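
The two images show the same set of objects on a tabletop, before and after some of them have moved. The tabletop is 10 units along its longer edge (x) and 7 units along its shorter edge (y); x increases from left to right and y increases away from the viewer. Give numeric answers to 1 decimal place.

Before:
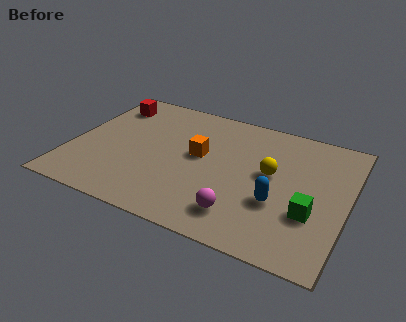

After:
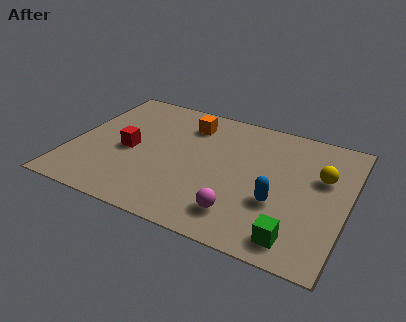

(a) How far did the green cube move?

1.5

The green cube moved from about (8.8, 2.4) to (8.4, 1.0), a distance of √(0.4² + 1.4²) ≈ 1.5.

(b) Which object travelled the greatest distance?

the red cube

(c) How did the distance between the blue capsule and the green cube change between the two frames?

+0.5

They were about 1.2 units apart before and 1.7 after — 0.5 units further apart.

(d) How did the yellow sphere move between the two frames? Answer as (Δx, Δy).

(1.8, 0.5)

From the two frames, the yellow sphere sits at roughly (7.2, 3.9) before and (9.0, 4.4) after.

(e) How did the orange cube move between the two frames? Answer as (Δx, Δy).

(-0.6, 1.6)

From the two frames, the orange cube sits at roughly (4.6, 3.9) before and (4.0, 5.5) after.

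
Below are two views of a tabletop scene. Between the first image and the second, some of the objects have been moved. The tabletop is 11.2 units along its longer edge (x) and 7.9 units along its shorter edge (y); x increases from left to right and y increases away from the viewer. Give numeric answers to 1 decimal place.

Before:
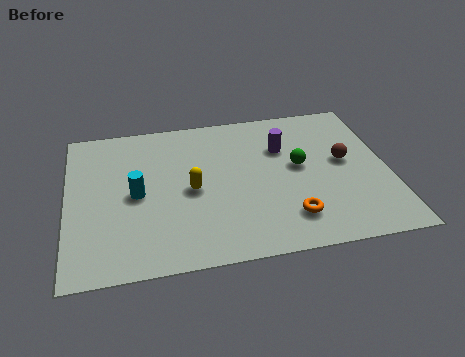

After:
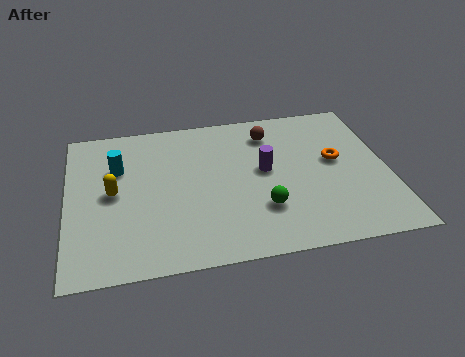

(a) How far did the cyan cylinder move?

1.6

From (2.4, 3.8) to (1.8, 5.3), the cyan cylinder covered √(0.6² + 1.5²) ≈ 1.6 units.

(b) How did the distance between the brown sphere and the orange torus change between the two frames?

-0.4

They were about 3.3 units apart before and 2.9 after — 0.4 units closer together.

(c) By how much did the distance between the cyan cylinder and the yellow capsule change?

-0.6

The distance was about 1.9 in the first image and 1.3 in the second, so they moved 0.6 units closer together.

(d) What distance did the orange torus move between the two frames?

3.2

From (7.6, 1.7) to (9.4, 4.4), the orange torus covered √(1.8² + 2.7²) ≈ 3.2 units.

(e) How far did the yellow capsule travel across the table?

2.7

The yellow capsule moved from about (4.3, 3.7) to (1.6, 4.0), a distance of √(2.7² + 0.3²) ≈ 2.7.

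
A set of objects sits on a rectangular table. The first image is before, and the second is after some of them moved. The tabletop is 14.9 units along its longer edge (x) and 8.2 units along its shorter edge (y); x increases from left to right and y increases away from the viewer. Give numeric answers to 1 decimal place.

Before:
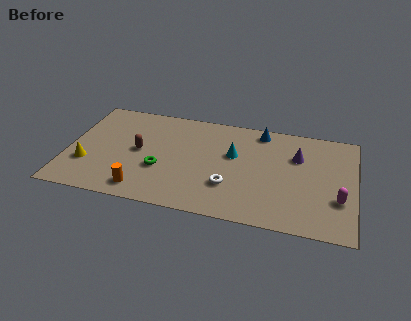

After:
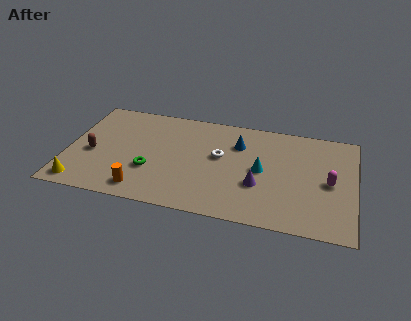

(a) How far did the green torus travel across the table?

0.5

From (4.9, 3.0) to (4.4, 2.8), the green torus covered √(0.5² + 0.2²) ≈ 0.5 units.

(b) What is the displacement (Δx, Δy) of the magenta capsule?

(-0.5, 1.2)

The magenta capsule started near (14.1, 2.7) and ended near (13.6, 3.9).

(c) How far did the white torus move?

2.3

The white torus was near (8.5, 2.5) before and (7.9, 4.7) after, so it travelled √(0.6² + 2.2²) ≈ 2.3 units.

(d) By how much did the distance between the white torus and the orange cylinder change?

+0.6

They were about 4.6 units apart before and 5.2 after — 0.6 units further apart.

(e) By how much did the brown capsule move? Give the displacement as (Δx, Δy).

(-2.4, -0.7)

From the two frames, the brown capsule sits at roughly (3.7, 4.2) before and (1.3, 3.5) after.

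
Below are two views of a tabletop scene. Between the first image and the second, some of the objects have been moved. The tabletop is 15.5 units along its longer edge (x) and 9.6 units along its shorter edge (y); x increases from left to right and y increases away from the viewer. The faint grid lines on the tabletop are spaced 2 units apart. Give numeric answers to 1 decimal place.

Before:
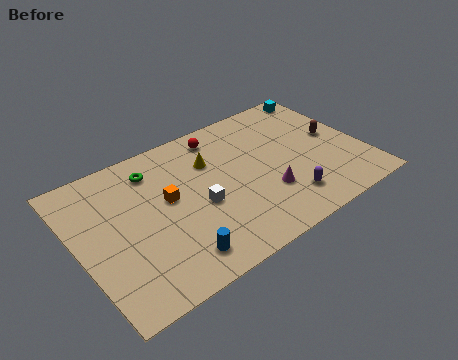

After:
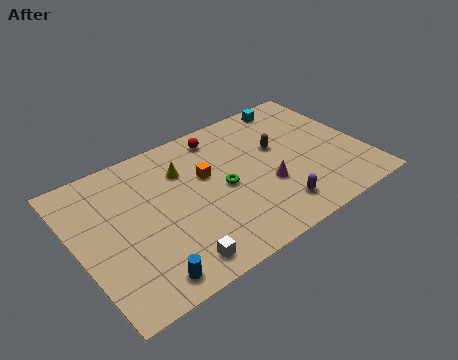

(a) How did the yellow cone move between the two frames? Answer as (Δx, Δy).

(-1.5, 0.2)

The yellow cone was at about (7.5, 6.7) and moved to about (6.0, 6.9).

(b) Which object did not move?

the red sphere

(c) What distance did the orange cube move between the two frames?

2.3

The orange cube moved from about (4.9, 5.4) to (7.1, 5.9), a distance of √(2.2² + 0.5²) ≈ 2.3.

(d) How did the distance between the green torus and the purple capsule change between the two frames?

-4.9

The distance was about 8.5 in the first image and 3.6 in the second, so they moved 4.9 units closer together.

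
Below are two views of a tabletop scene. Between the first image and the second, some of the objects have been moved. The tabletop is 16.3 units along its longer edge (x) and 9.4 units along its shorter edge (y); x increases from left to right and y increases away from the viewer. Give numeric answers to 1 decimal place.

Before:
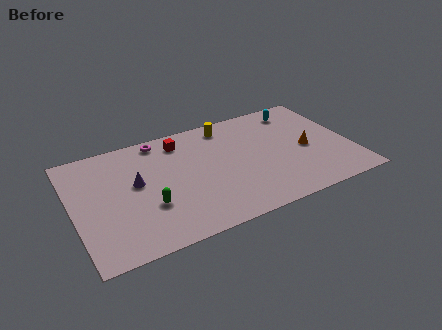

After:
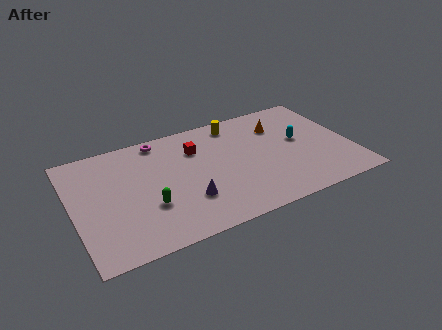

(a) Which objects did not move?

the magenta torus and the green capsule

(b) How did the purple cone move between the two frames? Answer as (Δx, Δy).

(2.7, -2.5)

From the two frames, the purple cone sits at roughly (3.7, 5.3) before and (6.4, 2.8) after.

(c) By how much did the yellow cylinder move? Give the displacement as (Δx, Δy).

(0.5, 0.0)

The yellow cylinder started near (9.4, 8.1) and ended near (9.9, 8.1).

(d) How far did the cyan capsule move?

2.7

From (13.7, 7.9) to (13.4, 5.2), the cyan capsule covered √(0.3² + 2.7²) ≈ 2.7 units.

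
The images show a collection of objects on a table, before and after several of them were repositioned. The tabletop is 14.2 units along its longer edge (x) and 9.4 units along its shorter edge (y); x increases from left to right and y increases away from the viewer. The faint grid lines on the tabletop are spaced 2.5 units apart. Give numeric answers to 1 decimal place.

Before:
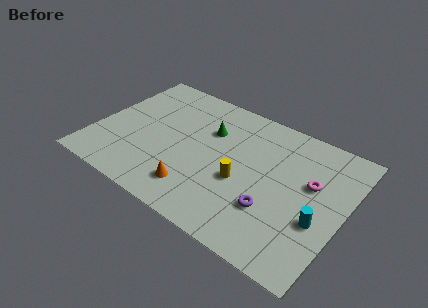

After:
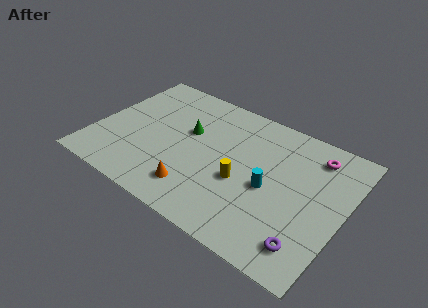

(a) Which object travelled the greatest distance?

the cyan cylinder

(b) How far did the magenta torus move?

2.0

The magenta torus moved from about (12.2, 5.7) to (12.1, 7.7), a distance of √(0.1² + 2.0²) ≈ 2.0.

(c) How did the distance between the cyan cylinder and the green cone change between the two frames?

-2.2

Before: roughly 7.4 units apart; after: 5.2. That's 2.2 units closer together.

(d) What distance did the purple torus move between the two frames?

2.5

The purple torus moved from about (10.5, 2.9) to (12.7, 1.7), a distance of √(2.2² + 1.2²) ≈ 2.5.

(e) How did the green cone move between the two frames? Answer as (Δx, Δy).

(-1.1, -0.7)

The green cone was at about (6.2, 6.4) and moved to about (5.1, 5.7).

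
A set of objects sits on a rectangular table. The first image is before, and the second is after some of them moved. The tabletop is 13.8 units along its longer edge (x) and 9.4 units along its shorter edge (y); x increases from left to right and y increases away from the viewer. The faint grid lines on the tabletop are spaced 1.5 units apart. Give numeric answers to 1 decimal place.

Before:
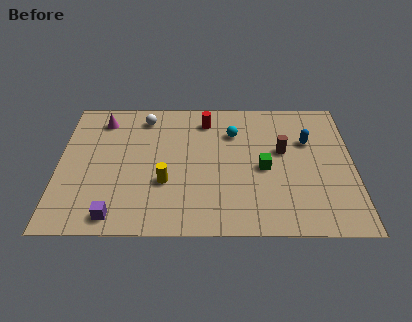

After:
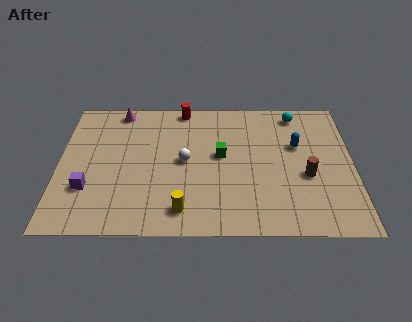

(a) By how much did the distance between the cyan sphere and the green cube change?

+1.8

Before: roughly 2.9 units apart; after: 4.7. That's 1.8 units further apart.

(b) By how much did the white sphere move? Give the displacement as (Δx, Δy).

(1.9, -3.1)

The white sphere was at about (4.0, 7.9) and moved to about (5.9, 4.8).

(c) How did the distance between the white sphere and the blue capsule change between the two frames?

-2.5

They were about 7.9 units apart before and 5.4 after — 2.5 units closer together.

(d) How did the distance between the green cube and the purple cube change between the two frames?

-1.0

They were about 7.6 units apart before and 6.6 after — 1.0 units closer together.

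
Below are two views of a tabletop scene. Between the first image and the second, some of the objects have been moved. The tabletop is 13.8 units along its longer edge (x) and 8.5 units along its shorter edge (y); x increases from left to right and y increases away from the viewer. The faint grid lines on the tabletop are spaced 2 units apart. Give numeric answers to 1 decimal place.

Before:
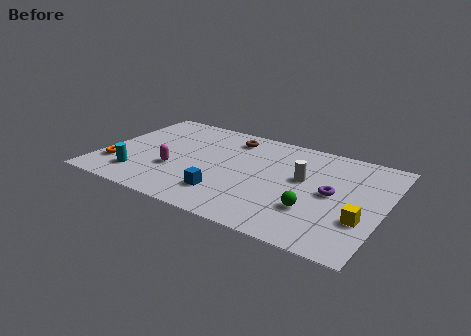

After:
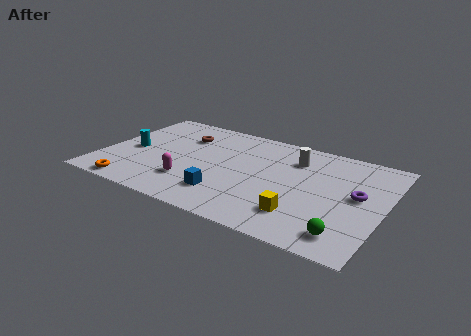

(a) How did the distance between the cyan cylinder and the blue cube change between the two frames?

+1.0

They were about 4.3 units apart before and 5.3 after — 1.0 units further apart.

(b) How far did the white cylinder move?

1.6

The white cylinder was near (9.8, 4.9) before and (9.2, 6.4) after, so it travelled √(0.6² + 1.5²) ≈ 1.6 units.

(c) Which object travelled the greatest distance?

the yellow cube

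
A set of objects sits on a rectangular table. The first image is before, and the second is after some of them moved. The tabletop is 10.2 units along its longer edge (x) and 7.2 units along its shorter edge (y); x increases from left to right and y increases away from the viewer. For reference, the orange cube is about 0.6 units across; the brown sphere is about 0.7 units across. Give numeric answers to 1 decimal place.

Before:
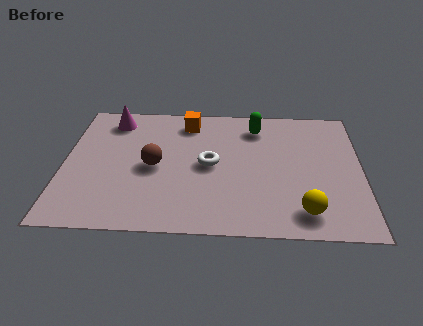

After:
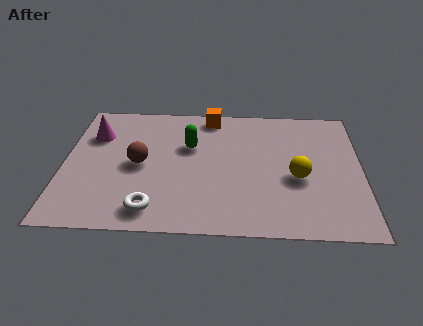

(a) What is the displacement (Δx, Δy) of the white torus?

(-1.9, -2.5)

The white torus was at about (5.0, 3.6) and moved to about (3.1, 1.1).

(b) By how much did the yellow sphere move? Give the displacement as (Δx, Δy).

(-0.2, 1.8)

The yellow sphere started near (8.2, 1.2) and ended near (8.0, 3.0).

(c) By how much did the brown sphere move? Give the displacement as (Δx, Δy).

(-0.5, 0.1)

From the two frames, the brown sphere sits at roughly (3.1, 3.4) before and (2.6, 3.5) after.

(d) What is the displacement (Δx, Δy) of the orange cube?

(0.8, 0.4)

The orange cube was at about (4.2, 6.0) and moved to about (5.0, 6.4).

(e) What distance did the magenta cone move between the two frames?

1.1

The magenta cone moved from about (1.6, 6.0) to (1.0, 5.1), a distance of √(0.6² + 0.9²) ≈ 1.1.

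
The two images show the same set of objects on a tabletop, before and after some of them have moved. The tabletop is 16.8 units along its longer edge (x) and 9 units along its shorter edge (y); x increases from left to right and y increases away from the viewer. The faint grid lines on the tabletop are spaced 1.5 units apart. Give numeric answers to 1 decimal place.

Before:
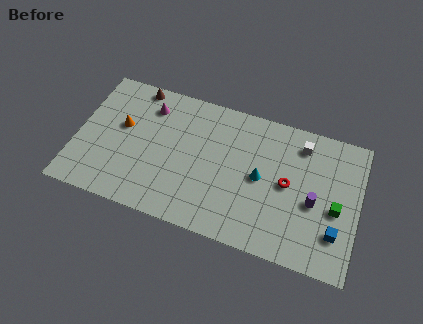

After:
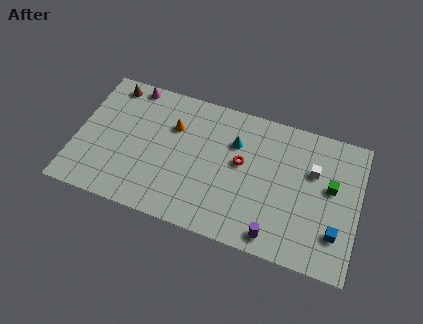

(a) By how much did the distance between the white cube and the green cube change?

-2.9

They were about 4.2 units apart before and 1.3 after — 2.9 units closer together.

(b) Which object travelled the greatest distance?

the purple cylinder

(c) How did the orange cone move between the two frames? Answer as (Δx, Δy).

(3.0, 0.9)

The orange cone started near (2.6, 5.3) and ended near (5.6, 6.2).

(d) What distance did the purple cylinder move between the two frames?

3.5

From (14.2, 3.9) to (12.1, 1.1), the purple cylinder covered √(2.1² + 2.8²) ≈ 3.5 units.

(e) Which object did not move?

the blue cube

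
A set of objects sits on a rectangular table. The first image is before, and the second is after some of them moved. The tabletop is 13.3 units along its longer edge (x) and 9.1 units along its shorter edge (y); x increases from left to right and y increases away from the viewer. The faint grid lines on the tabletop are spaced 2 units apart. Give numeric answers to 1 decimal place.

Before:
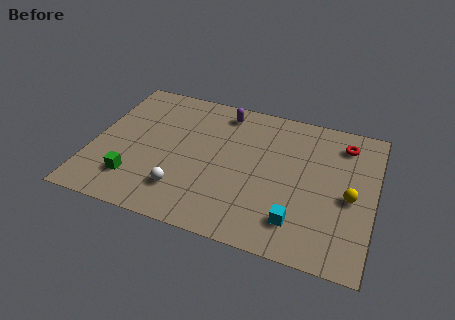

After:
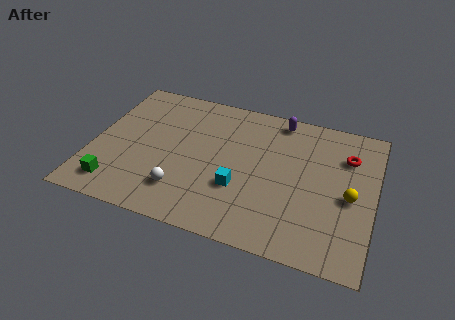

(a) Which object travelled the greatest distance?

the cyan cube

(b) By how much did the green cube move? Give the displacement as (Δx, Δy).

(-0.8, -0.6)

The green cube was at about (2.2, 2.1) and moved to about (1.4, 1.5).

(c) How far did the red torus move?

0.8

From (11.7, 7.4) to (11.9, 6.6), the red torus covered √(0.2² + 0.8²) ≈ 0.8 units.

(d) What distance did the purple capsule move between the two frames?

2.7

The purple capsule was near (5.9, 7.8) before and (8.6, 8.1) after, so it travelled √(2.7² + 0.3²) ≈ 2.7 units.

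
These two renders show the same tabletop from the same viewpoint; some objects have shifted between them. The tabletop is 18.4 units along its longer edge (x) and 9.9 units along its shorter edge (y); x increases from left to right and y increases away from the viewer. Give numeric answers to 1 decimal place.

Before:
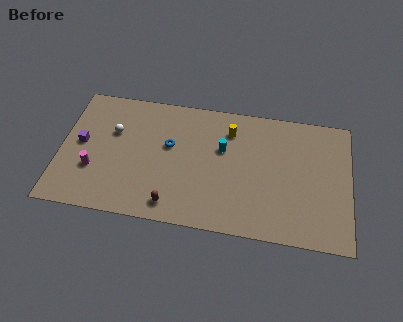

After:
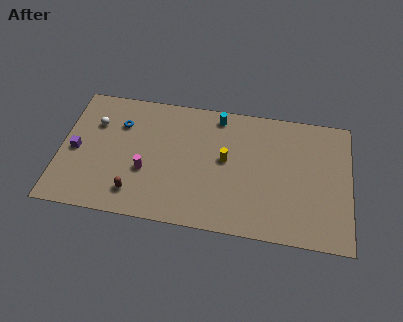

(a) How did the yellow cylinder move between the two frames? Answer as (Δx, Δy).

(-0.2, -2.3)

The yellow cylinder started near (10.7, 7.7) and ended near (10.5, 5.4).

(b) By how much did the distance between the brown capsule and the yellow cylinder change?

-0.6

They were about 7.2 units apart before and 6.6 after — 0.6 units closer together.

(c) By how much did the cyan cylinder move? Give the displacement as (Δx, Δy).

(-0.4, 2.5)

The cyan cylinder started near (10.3, 6.2) and ended near (9.9, 8.7).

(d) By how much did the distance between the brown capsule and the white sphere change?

-0.7

The distance was about 6.4 in the first image and 5.7 in the second, so they moved 0.7 units closer together.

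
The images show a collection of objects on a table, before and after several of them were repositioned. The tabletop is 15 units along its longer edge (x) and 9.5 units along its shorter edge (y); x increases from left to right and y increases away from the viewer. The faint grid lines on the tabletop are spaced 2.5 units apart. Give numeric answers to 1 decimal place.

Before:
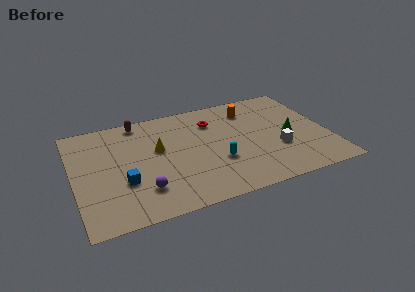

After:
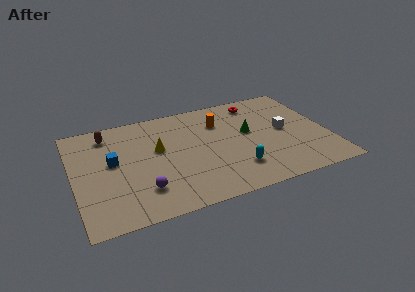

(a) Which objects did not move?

the purple sphere and the yellow cone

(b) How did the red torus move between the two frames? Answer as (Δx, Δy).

(2.8, 1.0)

From the two frames, the red torus sits at roughly (8.4, 7.1) before and (11.2, 8.1) after.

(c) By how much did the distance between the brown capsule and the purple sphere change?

-0.4

Before: roughly 6.2 units apart; after: 5.8. That's 0.4 units closer together.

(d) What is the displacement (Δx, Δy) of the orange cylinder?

(-1.9, -0.6)

From the two frames, the orange cylinder sits at roughly (10.7, 7.5) before and (8.8, 6.9) after.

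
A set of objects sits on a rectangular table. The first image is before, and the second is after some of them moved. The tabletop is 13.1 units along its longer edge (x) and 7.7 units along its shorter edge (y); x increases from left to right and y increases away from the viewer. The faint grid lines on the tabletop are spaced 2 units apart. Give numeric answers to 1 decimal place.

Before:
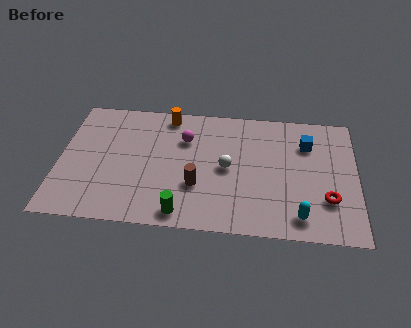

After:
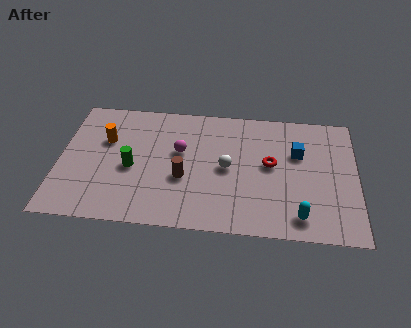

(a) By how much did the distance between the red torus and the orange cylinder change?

-1.1

They were about 8.4 units apart before and 7.3 after — 1.1 units closer together.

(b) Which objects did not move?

the white sphere and the cyan capsule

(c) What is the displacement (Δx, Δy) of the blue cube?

(-0.4, -0.6)

The blue cube started near (10.9, 5.6) and ended near (10.5, 5.0).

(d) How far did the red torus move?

3.1

From (11.8, 2.3) to (9.3, 4.2), the red torus covered √(2.5² + 1.9²) ≈ 3.1 units.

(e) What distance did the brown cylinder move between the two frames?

0.7

The brown cylinder moved from about (6.1, 2.6) to (5.5, 3.0), a distance of √(0.6² + 0.4²) ≈ 0.7.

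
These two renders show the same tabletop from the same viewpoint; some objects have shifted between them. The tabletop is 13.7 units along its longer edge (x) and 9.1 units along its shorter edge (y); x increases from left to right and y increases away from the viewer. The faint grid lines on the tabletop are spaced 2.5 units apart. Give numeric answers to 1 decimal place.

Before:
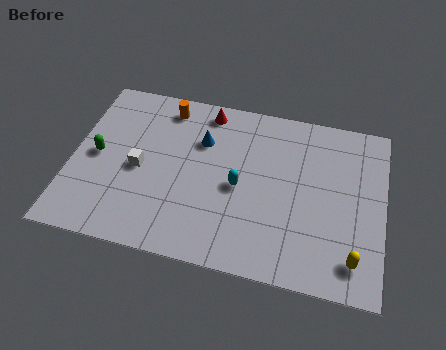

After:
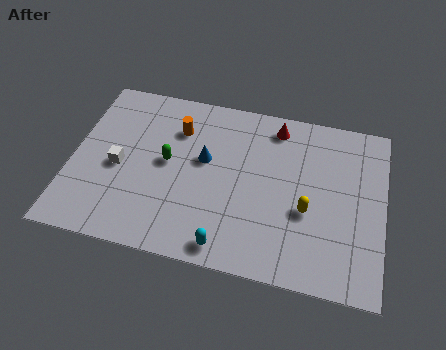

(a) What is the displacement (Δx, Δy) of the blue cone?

(0.2, -1.0)

From the two frames, the blue cone sits at roughly (5.6, 6.3) before and (5.8, 5.3) after.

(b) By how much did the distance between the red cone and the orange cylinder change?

+2.6

The distance was about 1.8 in the first image and 4.4 in the second, so they moved 2.6 units further apart.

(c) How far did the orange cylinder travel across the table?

1.3

The orange cylinder was near (3.9, 7.8) before and (4.5, 6.7) after, so it travelled √(0.6² + 1.1²) ≈ 1.3 units.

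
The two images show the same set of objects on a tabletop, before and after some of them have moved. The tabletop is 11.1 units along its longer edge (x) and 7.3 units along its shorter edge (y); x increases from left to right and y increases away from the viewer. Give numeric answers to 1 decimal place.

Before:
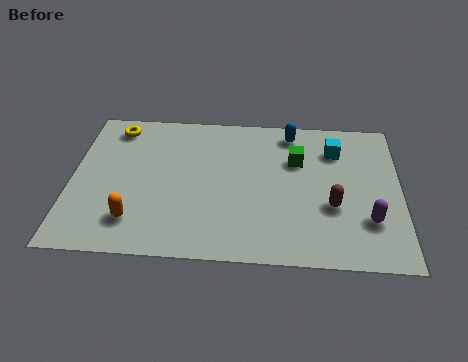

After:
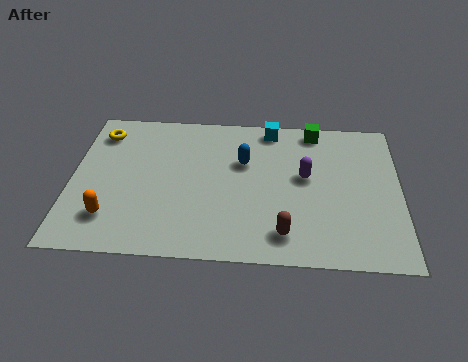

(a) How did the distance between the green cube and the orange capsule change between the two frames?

+2.0

Before: roughly 6.3 units apart; after: 8.3. That's 2.0 units further apart.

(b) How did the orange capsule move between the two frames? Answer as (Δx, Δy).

(-0.8, 0.1)

The orange capsule started near (2.2, 1.6) and ended near (1.4, 1.7).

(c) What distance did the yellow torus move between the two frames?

0.6

The yellow torus was near (1.4, 6.2) before and (0.9, 5.9) after, so it travelled √(0.5² + 0.3²) ≈ 0.6 units.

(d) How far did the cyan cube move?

2.4

The cyan cube moved from about (8.9, 5.5) to (6.7, 6.5), a distance of √(2.2² + 1.0²) ≈ 2.4.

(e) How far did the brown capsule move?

2.1

The brown capsule moved from about (8.8, 2.7) to (7.2, 1.3), a distance of √(1.6² + 1.4²) ≈ 2.1.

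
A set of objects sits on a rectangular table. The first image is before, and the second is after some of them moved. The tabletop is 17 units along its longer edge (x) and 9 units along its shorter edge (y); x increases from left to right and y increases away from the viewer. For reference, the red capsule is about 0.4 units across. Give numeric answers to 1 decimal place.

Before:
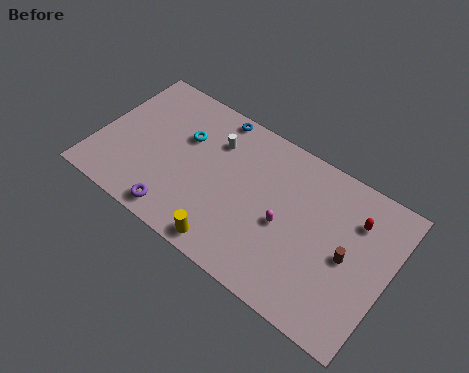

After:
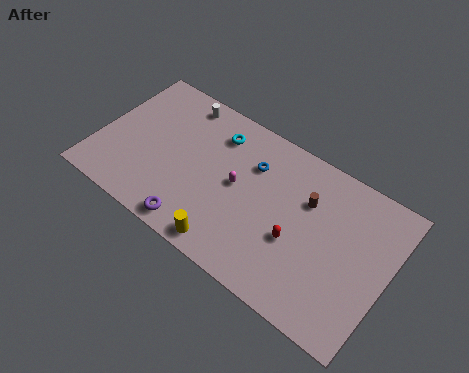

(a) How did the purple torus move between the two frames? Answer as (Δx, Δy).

(1.1, -0.1)

The purple torus was at about (5.3, 1.1) and moved to about (6.4, 1.0).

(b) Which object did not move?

the yellow cylinder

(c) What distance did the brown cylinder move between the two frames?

3.2

The brown cylinder was near (14.7, 4.3) before and (12.1, 6.1) after, so it travelled √(2.6² + 1.8²) ≈ 3.2 units.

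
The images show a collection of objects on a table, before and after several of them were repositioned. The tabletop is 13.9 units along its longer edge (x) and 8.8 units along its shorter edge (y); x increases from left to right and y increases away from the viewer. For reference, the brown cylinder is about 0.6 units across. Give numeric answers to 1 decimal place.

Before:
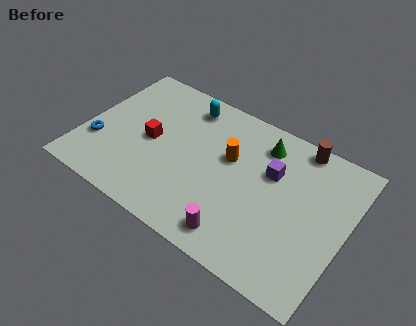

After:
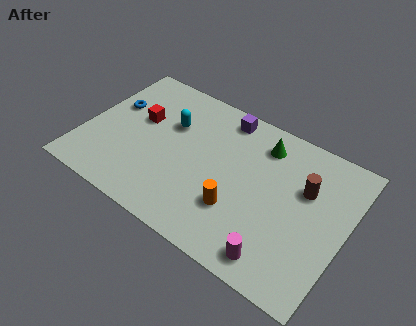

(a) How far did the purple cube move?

3.5

The purple cube moved from about (9.8, 5.7) to (6.9, 7.7), a distance of √(2.9² + 2.0²) ≈ 3.5.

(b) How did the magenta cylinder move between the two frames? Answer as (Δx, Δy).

(2.1, -0.1)

From the two frames, the magenta cylinder sits at roughly (8.8, 1.3) before and (10.9, 1.2) after.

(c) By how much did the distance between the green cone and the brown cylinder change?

+0.9

The distance was about 2.0 in the first image and 2.9 in the second, so they moved 0.9 units further apart.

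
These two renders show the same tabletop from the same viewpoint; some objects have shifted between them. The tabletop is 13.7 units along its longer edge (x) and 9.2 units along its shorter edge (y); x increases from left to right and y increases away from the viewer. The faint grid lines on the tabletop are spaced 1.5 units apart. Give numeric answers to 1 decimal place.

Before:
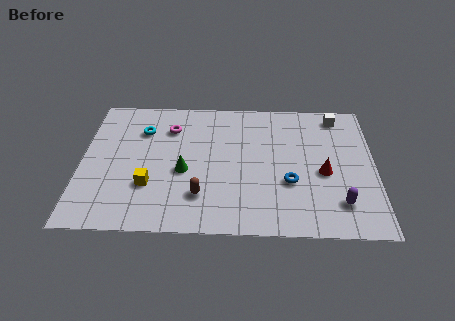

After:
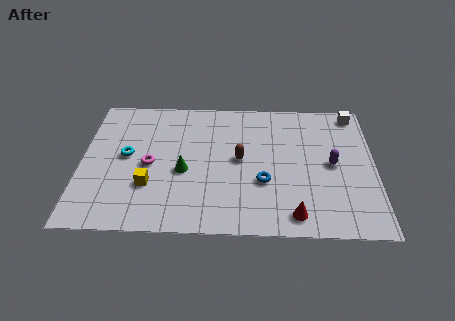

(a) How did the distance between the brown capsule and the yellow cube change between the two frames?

+2.1

The distance was about 2.5 in the first image and 4.6 in the second, so they moved 2.1 units further apart.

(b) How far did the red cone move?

3.1

From (11.3, 4.0) to (9.9, 1.2), the red cone covered √(1.4² + 2.8²) ≈ 3.1 units.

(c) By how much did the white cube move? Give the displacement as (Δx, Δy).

(0.8, 0.2)

The white cube was at about (12.0, 8.0) and moved to about (12.8, 8.2).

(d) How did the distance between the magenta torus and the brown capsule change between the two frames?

-0.6

Before: roughly 4.8 units apart; after: 4.2. That's 0.6 units closer together.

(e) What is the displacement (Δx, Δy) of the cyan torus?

(-0.7, -1.8)

From the two frames, the cyan torus sits at roughly (2.8, 6.7) before and (2.1, 4.9) after.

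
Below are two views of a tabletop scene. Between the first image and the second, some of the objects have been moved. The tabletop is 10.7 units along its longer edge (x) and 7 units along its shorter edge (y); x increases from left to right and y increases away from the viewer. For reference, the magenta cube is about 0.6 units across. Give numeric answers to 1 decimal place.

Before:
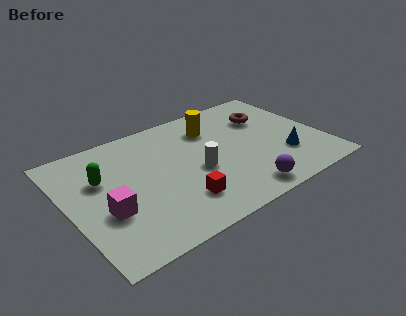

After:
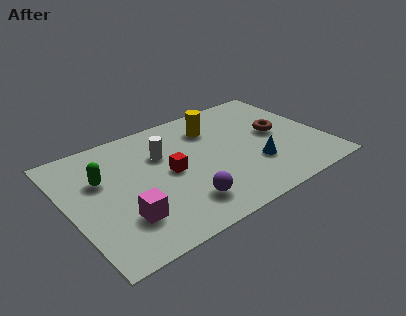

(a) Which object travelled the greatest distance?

the purple sphere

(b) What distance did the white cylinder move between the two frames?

2.1

The white cylinder moved from about (5.3, 3.0) to (4.1, 4.7), a distance of √(1.2² + 1.7²) ≈ 2.1.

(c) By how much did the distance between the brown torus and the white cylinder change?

+1.0

The distance was about 3.9 in the first image and 4.9 in the second, so they moved 1.0 units further apart.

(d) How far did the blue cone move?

1.3

From (8.9, 2.1) to (7.6, 2.2), the blue cone covered √(1.3² + 0.1²) ≈ 1.3 units.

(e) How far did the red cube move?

1.8

The red cube moved from about (4.3, 1.7) to (4.2, 3.5), a distance of √(0.1² + 1.8²) ≈ 1.8.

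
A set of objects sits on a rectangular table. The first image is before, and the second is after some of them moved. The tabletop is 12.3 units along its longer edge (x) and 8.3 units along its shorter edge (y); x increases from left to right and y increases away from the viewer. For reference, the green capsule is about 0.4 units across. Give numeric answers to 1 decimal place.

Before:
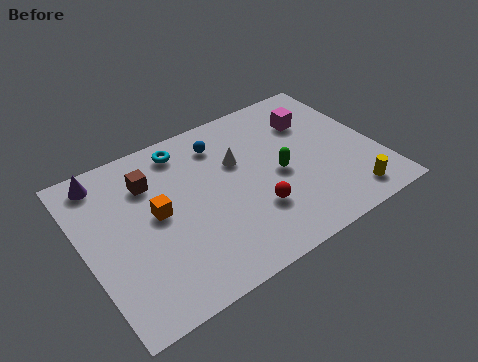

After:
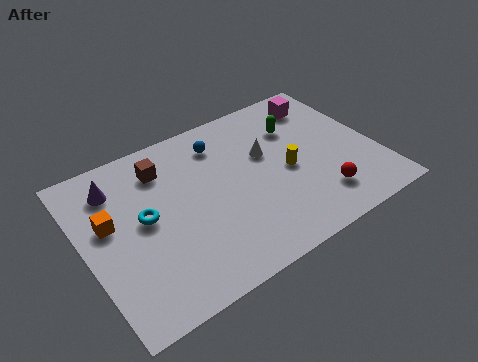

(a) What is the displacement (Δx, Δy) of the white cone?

(1.2, -0.2)

The white cone was at about (6.6, 5.3) and moved to about (7.8, 5.1).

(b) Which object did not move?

the blue sphere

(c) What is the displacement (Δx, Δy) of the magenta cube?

(0.6, 0.8)

From the two frames, the magenta cube sits at roughly (10.0, 6.0) before and (10.6, 6.8) after.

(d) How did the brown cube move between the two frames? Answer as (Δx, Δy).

(0.6, 0.4)

From the two frames, the brown cube sits at roughly (3.0, 6.1) before and (3.6, 6.5) after.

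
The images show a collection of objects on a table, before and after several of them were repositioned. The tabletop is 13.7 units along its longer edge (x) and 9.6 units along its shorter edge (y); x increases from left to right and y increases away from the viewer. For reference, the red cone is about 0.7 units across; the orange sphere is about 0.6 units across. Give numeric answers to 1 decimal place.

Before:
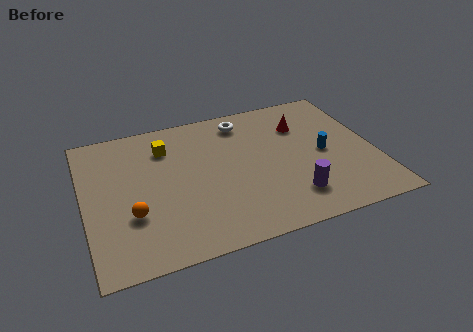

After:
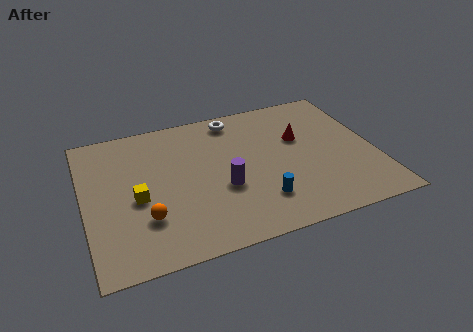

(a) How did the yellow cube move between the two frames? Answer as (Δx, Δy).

(-1.6, -3.1)

From the two frames, the yellow cube sits at roughly (4.0, 7.3) before and (2.4, 4.2) after.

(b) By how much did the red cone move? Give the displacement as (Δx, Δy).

(-0.2, -0.9)

The red cone started near (10.5, 6.9) and ended near (10.3, 6.0).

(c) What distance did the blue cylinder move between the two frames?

4.0

The blue cylinder moved from about (11.3, 4.6) to (8.0, 2.3), a distance of √(3.3² + 2.3²) ≈ 4.0.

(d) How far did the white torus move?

0.5

The white torus moved from about (7.8, 8.1) to (7.4, 8.4), a distance of √(0.4² + 0.3²) ≈ 0.5.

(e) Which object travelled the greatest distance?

the blue cylinder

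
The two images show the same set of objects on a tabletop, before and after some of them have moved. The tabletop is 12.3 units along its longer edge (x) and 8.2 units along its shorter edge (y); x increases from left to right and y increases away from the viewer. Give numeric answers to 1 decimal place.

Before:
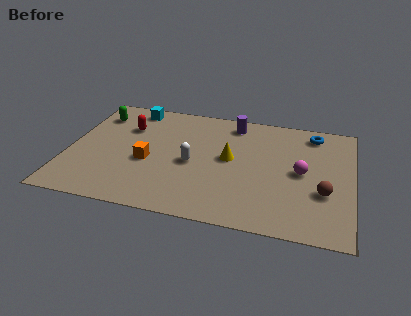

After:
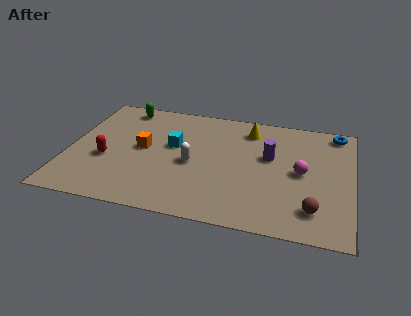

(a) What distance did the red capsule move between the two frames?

2.6

From (2.4, 5.7) to (1.7, 3.2), the red capsule covered √(0.7² + 2.5²) ≈ 2.6 units.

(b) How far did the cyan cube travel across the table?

3.1

The cyan cube moved from about (2.5, 7.2) to (4.5, 4.8), a distance of √(2.0² + 2.4²) ≈ 3.1.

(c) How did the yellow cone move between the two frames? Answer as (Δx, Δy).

(0.7, 2.3)

The yellow cone was at about (7.0, 4.4) and moved to about (7.7, 6.7).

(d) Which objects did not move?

the white capsule and the magenta sphere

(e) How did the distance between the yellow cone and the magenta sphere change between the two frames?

+0.4

They were about 3.1 units apart before and 3.5 after — 0.4 units further apart.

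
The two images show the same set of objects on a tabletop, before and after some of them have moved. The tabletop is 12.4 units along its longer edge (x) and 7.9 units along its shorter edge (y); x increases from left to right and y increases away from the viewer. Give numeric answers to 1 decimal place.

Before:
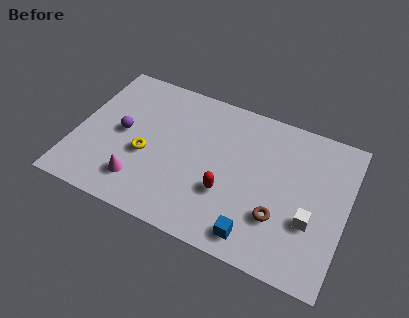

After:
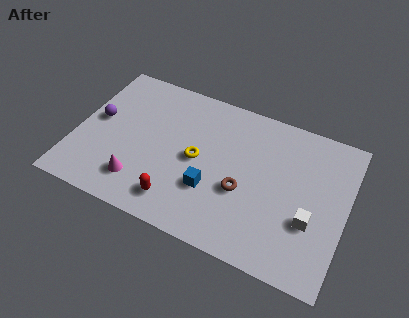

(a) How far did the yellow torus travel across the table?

2.4

From (3.3, 3.2) to (5.6, 3.9), the yellow torus covered √(2.3² + 0.7²) ≈ 2.4 units.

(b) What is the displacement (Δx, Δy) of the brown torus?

(-1.7, 0.7)

The brown torus was at about (9.5, 2.4) and moved to about (7.8, 3.1).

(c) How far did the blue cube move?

2.7

The blue cube moved from about (8.6, 1.1) to (6.4, 2.6), a distance of √(2.2² + 1.5²) ≈ 2.7.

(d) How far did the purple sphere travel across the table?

1.2

The purple sphere was near (2.1, 4.0) before and (0.9, 4.3) after, so it travelled √(1.2² + 0.3²) ≈ 1.2 units.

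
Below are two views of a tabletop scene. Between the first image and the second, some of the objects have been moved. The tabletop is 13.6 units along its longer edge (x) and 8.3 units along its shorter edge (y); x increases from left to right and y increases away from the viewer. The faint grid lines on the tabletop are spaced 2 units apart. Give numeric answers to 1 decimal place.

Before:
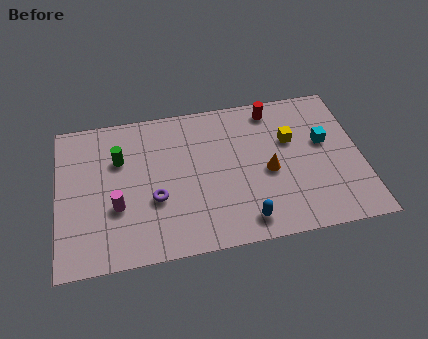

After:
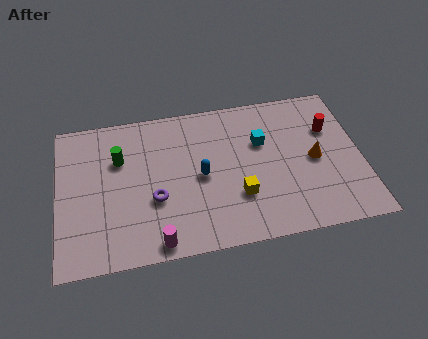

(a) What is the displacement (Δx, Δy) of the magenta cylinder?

(1.7, -2.2)

The magenta cylinder started near (2.6, 3.0) and ended near (4.3, 0.8).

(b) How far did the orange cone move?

2.1

From (9.4, 3.7) to (11.5, 4.0), the orange cone covered √(2.1² + 0.3²) ≈ 2.1 units.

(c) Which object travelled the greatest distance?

the yellow cube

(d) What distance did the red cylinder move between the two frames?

3.0

The red cylinder was near (9.8, 7.2) before and (12.3, 5.6) after, so it travelled √(2.5² + 1.6²) ≈ 3.0 units.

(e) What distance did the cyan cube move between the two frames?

2.8

The cyan cube was near (12.0, 4.9) before and (9.2, 5.4) after, so it travelled √(2.8² + 0.5²) ≈ 2.8 units.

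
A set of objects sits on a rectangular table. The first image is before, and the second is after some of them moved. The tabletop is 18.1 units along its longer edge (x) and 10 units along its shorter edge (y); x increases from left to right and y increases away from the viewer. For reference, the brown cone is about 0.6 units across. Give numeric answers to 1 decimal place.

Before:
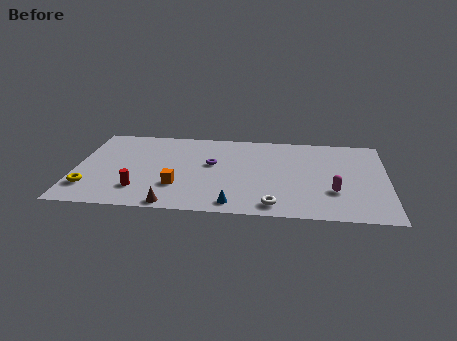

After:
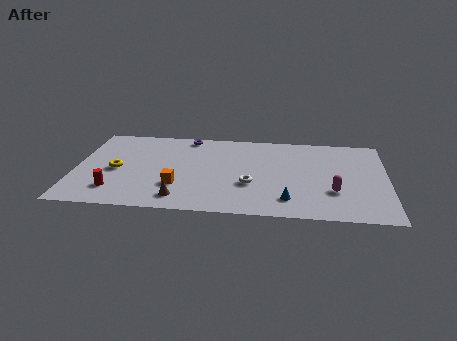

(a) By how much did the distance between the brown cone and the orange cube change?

-0.8

Before: roughly 2.2 units apart; after: 1.4. That's 0.8 units closer together.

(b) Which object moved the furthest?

the purple torus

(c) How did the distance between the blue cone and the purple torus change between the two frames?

+4.4

They were about 4.8 units apart before and 9.2 after — 4.4 units further apart.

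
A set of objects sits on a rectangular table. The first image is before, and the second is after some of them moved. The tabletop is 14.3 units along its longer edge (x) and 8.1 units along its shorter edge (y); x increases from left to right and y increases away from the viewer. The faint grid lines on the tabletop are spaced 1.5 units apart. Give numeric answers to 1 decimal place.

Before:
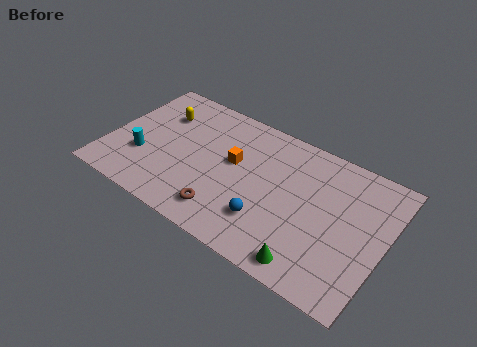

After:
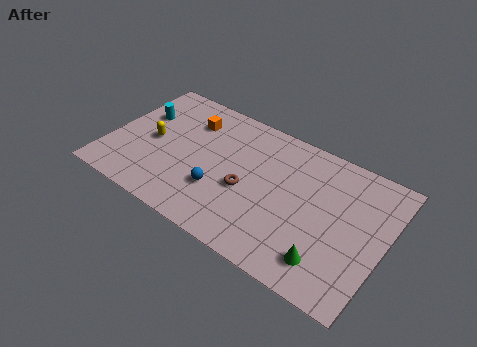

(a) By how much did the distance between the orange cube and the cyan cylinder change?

-2.3

They were about 4.9 units apart before and 2.6 after — 2.3 units closer together.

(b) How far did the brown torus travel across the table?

2.1

From (6.5, 1.5) to (7.3, 3.4), the brown torus covered √(0.8² + 1.9²) ≈ 2.1 units.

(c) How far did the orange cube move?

3.0

The orange cube was near (6.4, 4.7) before and (3.8, 6.1) after, so it travelled √(2.6² + 1.4²) ≈ 3.0 units.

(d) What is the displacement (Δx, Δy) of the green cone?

(0.8, 0.6)

From the two frames, the green cone sits at roughly (11.0, 1.0) before and (11.8, 1.6) after.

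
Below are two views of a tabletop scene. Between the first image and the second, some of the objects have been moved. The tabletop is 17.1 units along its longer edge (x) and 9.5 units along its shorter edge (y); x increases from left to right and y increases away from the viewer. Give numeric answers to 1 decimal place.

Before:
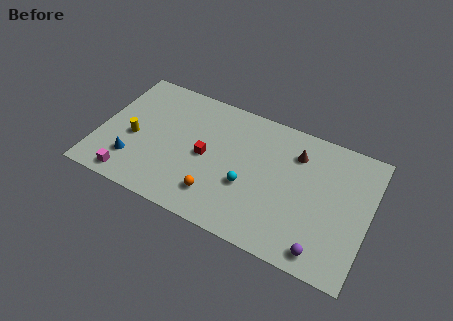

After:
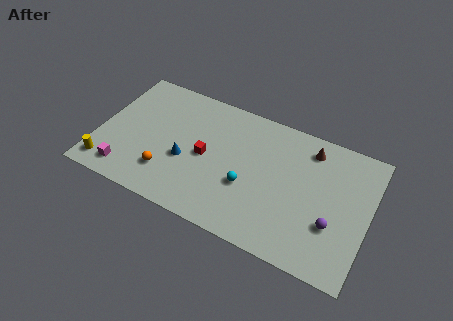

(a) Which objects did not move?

the cyan sphere and the red cube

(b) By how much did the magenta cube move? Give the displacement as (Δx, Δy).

(-0.3, 0.4)

The magenta cube started near (2.4, 1.1) and ended near (2.1, 1.5).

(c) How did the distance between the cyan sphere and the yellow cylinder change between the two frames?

+1.6

They were about 7.4 units apart before and 9.0 after — 1.6 units further apart.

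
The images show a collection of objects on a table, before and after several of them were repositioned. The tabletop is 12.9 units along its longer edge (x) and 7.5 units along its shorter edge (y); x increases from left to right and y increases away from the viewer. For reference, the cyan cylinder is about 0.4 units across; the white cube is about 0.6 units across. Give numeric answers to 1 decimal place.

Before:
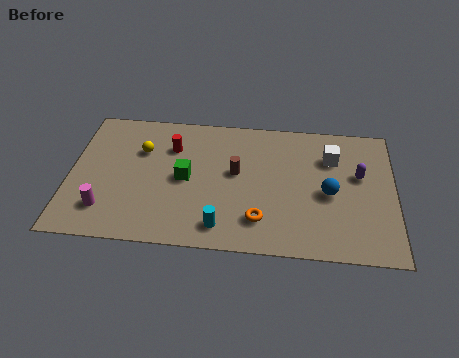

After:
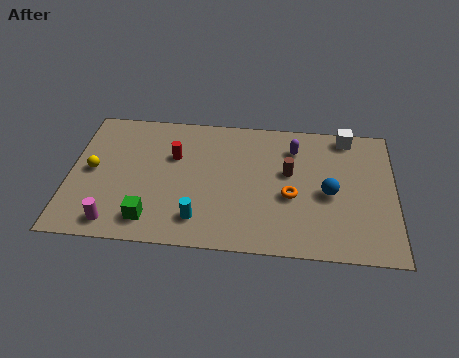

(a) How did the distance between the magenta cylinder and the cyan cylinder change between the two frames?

-1.3

Before: roughly 4.6 units apart; after: 3.3. That's 1.3 units closer together.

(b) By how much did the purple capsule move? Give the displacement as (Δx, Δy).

(-2.6, 1.3)

From the two frames, the purple capsule sits at roughly (11.5, 4.5) before and (8.9, 5.8) after.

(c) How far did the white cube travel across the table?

1.4

The white cube was near (10.4, 5.4) before and (11.0, 6.7) after, so it travelled √(0.6² + 1.3²) ≈ 1.4 units.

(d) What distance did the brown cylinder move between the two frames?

2.1

The brown cylinder moved from about (6.6, 4.2) to (8.7, 4.4), a distance of √(2.1² + 0.2²) ≈ 2.1.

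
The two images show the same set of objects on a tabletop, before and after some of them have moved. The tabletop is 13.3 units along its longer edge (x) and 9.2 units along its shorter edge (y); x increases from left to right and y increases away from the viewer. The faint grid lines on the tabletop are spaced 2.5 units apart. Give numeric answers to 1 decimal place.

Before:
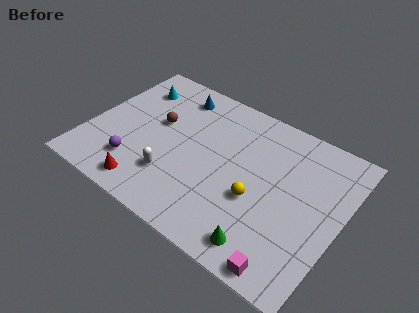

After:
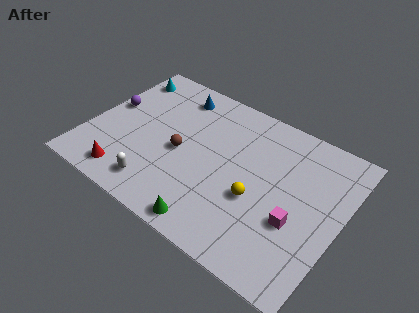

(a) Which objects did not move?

the blue cone and the yellow sphere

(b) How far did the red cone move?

1.1

The red cone was near (3.7, 1.2) before and (2.6, 1.3) after, so it travelled √(1.1² + 0.1²) ≈ 1.1 units.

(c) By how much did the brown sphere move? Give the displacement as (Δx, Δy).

(1.5, -1.2)

From the two frames, the brown sphere sits at roughly (3.4, 5.4) before and (4.9, 4.2) after.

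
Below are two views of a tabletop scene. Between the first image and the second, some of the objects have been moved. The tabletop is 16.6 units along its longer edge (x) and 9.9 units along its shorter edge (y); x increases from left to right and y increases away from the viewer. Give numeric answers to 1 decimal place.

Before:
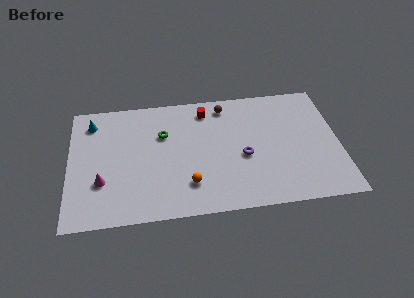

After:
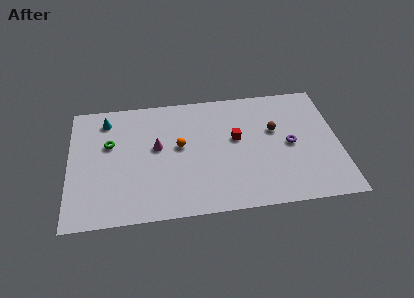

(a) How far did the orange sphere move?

3.1

The orange sphere moved from about (7.3, 2.4) to (6.8, 5.5), a distance of √(0.5² + 3.1²) ≈ 3.1.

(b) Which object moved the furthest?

the magenta cone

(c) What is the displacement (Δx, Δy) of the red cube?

(1.8, -2.6)

The red cube was at about (8.5, 8.3) and moved to about (10.3, 5.7).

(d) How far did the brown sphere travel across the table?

3.8

The brown sphere moved from about (9.7, 8.5) to (12.7, 6.1), a distance of √(3.0² + 2.4²) ≈ 3.8.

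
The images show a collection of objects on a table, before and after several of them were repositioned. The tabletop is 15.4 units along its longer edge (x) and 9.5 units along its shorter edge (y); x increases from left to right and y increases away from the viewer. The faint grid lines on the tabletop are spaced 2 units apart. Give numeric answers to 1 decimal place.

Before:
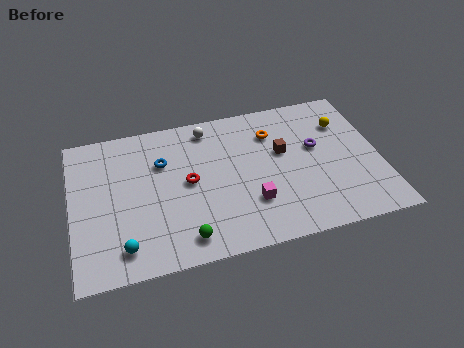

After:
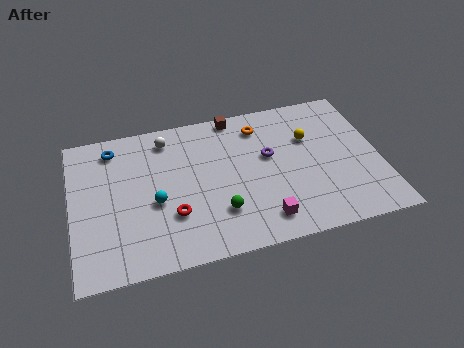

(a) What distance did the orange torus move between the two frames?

0.8

The orange torus was near (10.2, 7.1) before and (9.6, 7.7) after, so it travelled √(0.6² + 0.6²) ≈ 0.8 units.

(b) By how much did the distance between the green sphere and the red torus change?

-1.2

Before: roughly 3.5 units apart; after: 2.3. That's 1.2 units closer together.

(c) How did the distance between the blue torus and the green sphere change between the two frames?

+2.2

Before: roughly 5.2 units apart; after: 7.4. That's 2.2 units further apart.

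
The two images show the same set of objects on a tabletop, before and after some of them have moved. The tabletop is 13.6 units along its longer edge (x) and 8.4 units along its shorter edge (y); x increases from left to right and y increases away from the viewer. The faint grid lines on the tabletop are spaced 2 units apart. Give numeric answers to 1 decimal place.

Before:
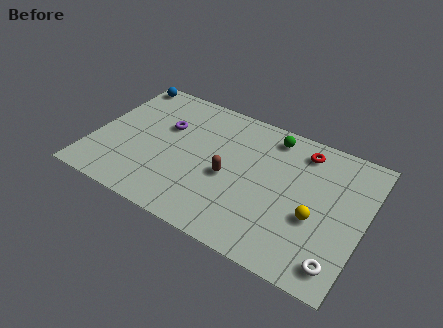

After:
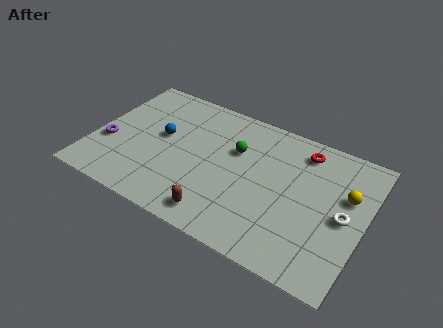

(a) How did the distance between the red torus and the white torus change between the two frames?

-2.4

Before: roughly 6.2 units apart; after: 3.8. That's 2.4 units closer together.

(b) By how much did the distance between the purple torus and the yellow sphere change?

+3.8

Before: roughly 8.2 units apart; after: 12.0. That's 3.8 units further apart.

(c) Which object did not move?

the red torus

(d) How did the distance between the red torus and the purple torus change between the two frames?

+3.2

The distance was about 7.0 in the first image and 10.2 in the second, so they moved 3.2 units further apart.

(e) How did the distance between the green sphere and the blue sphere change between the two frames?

-4.0

The distance was about 7.8 in the first image and 3.8 in the second, so they moved 4.0 units closer together.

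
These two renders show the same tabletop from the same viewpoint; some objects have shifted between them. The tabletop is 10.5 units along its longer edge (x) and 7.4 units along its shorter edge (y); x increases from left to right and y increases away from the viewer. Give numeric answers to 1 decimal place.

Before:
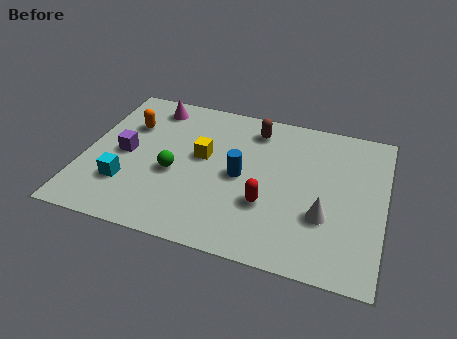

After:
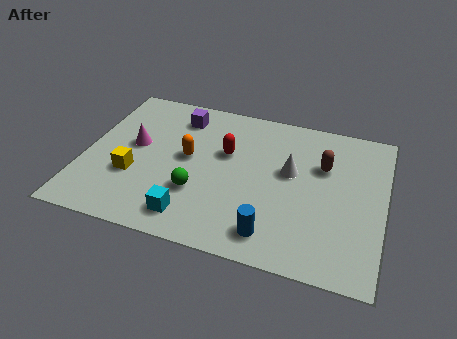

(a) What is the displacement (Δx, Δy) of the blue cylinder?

(1.3, -2.4)

The blue cylinder started near (5.5, 3.6) and ended near (6.8, 1.2).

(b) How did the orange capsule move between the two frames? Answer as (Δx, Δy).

(2.2, -1.1)

The orange capsule was at about (1.4, 5.1) and moved to about (3.6, 4.0).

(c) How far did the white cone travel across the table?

2.2

From (8.5, 2.5) to (7.2, 4.3), the white cone covered √(1.3² + 1.8²) ≈ 2.2 units.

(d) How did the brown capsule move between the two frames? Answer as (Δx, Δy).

(2.5, -1.2)

The brown capsule started near (5.8, 6.1) and ended near (8.3, 4.9).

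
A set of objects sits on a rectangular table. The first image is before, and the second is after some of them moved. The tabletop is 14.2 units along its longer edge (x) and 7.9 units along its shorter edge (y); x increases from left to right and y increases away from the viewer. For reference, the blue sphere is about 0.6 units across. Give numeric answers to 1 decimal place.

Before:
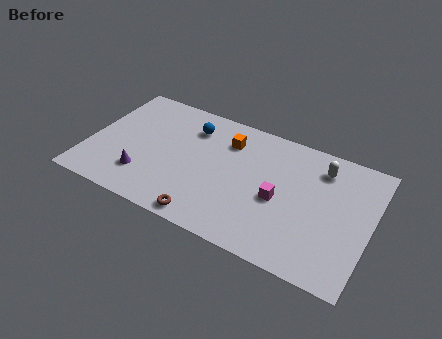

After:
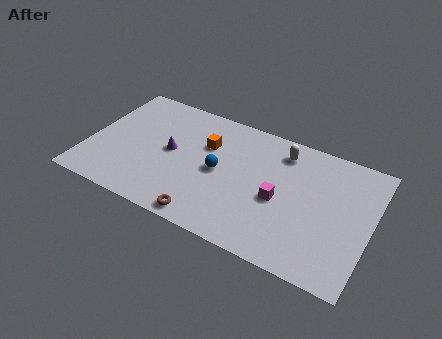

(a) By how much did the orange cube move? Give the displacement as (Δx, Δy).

(-1.0, -0.7)

The orange cube was at about (6.8, 6.0) and moved to about (5.8, 5.3).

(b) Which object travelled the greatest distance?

the blue sphere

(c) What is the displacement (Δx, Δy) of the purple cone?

(1.1, 2.1)

From the two frames, the purple cone sits at roughly (3.0, 2.0) before and (4.1, 4.1) after.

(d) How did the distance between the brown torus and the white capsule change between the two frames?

-1.0

Before: roughly 7.5 units apart; after: 6.5. That's 1.0 units closer together.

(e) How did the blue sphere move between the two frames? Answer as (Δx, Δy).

(1.7, -2.2)

From the two frames, the blue sphere sits at roughly (4.9, 6.1) before and (6.6, 3.9) after.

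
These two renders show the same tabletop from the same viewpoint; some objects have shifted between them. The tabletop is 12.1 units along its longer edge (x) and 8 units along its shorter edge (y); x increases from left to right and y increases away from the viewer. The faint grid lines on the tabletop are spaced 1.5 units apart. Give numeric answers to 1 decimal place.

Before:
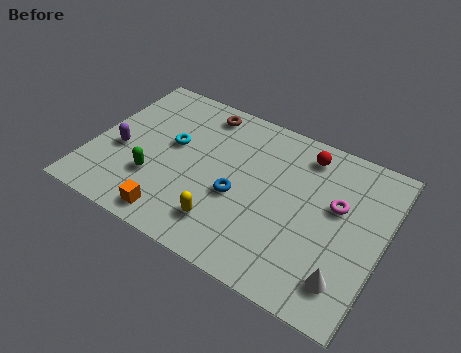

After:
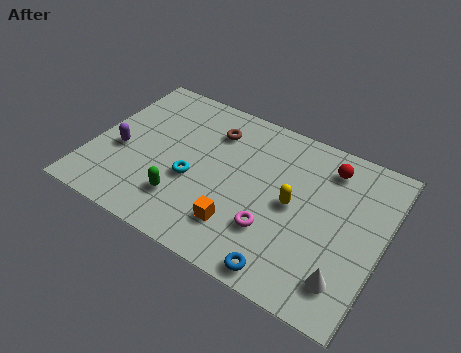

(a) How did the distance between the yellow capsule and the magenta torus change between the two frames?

-3.5

The distance was about 5.2 in the first image and 1.7 in the second, so they moved 3.5 units closer together.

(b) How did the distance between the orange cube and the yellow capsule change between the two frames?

+0.7

They were about 2.1 units apart before and 2.8 after — 0.7 units further apart.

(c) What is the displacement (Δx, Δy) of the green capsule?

(1.3, -0.5)

The green capsule was at about (2.8, 2.5) and moved to about (4.1, 2.0).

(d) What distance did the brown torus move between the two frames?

1.0

The brown torus moved from about (4.1, 6.9) to (4.7, 6.1), a distance of √(0.6² + 0.8²) ≈ 1.0.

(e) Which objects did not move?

the white cone and the purple capsule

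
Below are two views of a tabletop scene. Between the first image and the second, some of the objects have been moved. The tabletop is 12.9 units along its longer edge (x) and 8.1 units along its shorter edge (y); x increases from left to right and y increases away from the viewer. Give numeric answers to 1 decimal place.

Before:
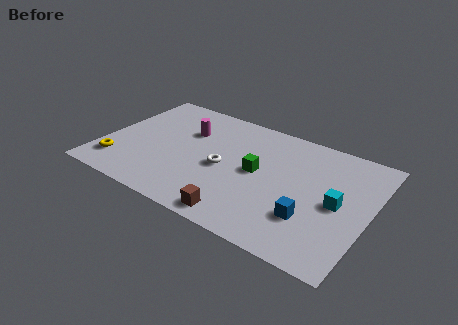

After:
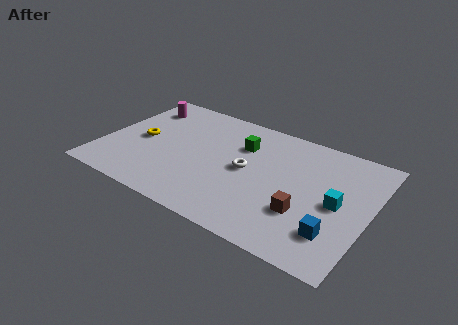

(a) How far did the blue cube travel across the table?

1.3

The blue cube moved from about (10.3, 2.4) to (11.5, 2.0), a distance of √(1.2² + 0.4²) ≈ 1.3.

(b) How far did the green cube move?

1.8

From (7.5, 4.2) to (6.5, 5.7), the green cube covered √(1.0² + 1.5²) ≈ 1.8 units.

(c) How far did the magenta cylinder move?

2.7

From (3.8, 5.5) to (1.3, 6.4), the magenta cylinder covered √(2.5² + 0.9²) ≈ 2.7 units.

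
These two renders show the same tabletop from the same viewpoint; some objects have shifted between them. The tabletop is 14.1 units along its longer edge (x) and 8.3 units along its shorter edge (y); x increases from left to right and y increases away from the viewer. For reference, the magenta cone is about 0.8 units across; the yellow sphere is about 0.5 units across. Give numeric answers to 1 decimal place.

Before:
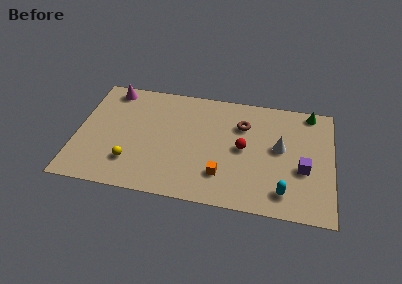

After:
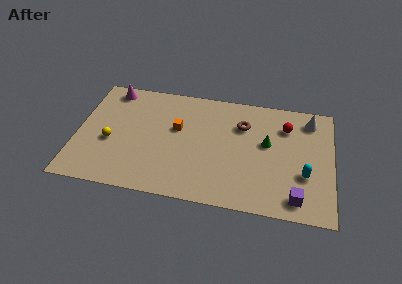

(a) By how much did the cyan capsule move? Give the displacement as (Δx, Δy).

(1.1, 1.4)

The cyan capsule started near (11.5, 1.5) and ended near (12.6, 2.9).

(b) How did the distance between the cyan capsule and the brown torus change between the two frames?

-0.4

The distance was about 5.0 in the first image and 4.6 in the second, so they moved 0.4 units closer together.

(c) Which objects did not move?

the brown torus and the magenta cone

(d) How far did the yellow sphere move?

1.8

From (3.1, 2.1) to (1.9, 3.4), the yellow sphere covered √(1.2² + 1.3²) ≈ 1.8 units.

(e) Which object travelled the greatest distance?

the orange cube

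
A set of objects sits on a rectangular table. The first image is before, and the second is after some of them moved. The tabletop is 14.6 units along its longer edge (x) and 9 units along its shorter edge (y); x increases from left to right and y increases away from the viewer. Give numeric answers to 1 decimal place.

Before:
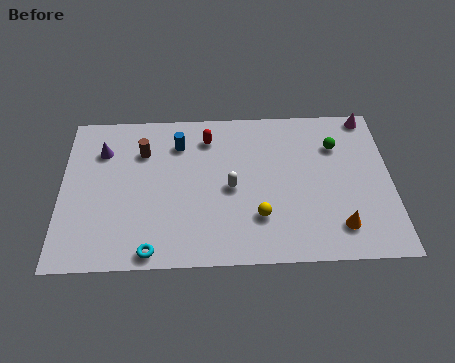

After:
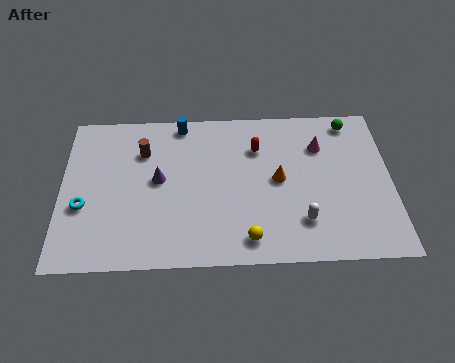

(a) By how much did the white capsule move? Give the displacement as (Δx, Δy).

(3.1, -2.0)

The white capsule was at about (7.5, 4.2) and moved to about (10.6, 2.2).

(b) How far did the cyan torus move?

4.0

From (4.0, 0.8) to (1.0, 3.4), the cyan torus covered √(3.0² + 2.6²) ≈ 4.0 units.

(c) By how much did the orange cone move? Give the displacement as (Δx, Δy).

(-2.6, 2.8)

The orange cone started near (12.2, 1.8) and ended near (9.6, 4.6).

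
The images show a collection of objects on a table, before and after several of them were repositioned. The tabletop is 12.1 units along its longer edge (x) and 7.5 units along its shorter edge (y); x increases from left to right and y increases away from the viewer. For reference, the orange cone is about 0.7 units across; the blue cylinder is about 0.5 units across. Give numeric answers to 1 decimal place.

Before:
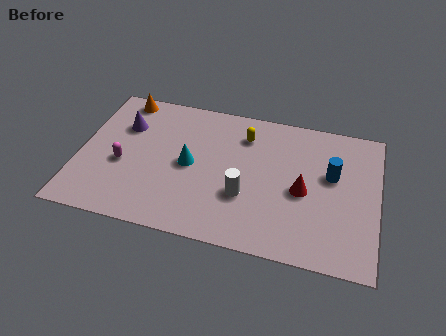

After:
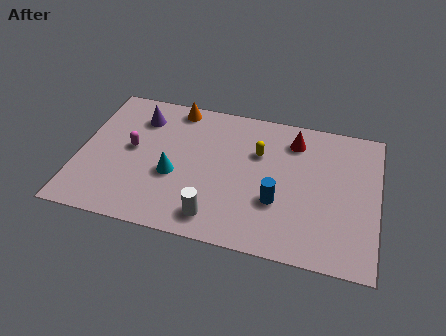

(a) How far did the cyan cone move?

0.9

The cyan cone was near (4.5, 3.7) before and (3.9, 3.0) after, so it travelled √(0.6² + 0.7²) ≈ 0.9 units.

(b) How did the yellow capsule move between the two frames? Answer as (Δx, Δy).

(0.6, -0.8)

The yellow capsule started near (6.6, 5.8) and ended near (7.2, 5.0).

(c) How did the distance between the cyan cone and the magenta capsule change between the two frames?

-0.7

They were about 2.8 units apart before and 2.1 after — 0.7 units closer together.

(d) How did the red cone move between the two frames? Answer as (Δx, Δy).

(-0.5, 2.6)

From the two frames, the red cone sits at roughly (9.1, 3.4) before and (8.6, 6.0) after.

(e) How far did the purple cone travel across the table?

0.8

The purple cone moved from about (1.7, 5.2) to (2.3, 5.8), a distance of √(0.6² + 0.6²) ≈ 0.8.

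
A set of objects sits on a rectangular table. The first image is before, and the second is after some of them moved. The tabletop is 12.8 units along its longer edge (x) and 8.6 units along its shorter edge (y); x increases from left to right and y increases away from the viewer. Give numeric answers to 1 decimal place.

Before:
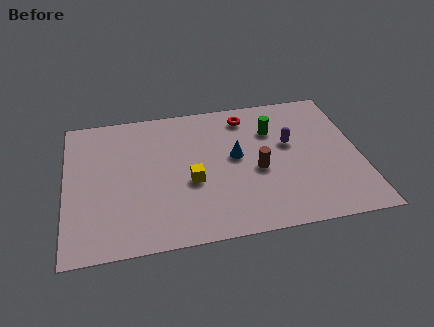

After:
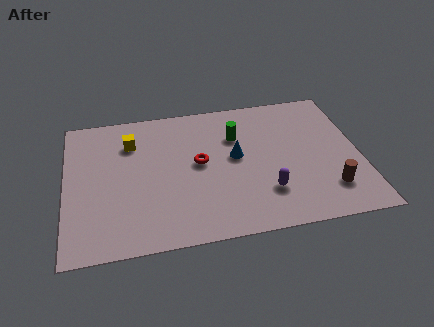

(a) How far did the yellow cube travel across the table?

3.8

The yellow cube was near (5.4, 3.5) before and (2.9, 6.4) after, so it travelled √(2.5² + 2.9²) ≈ 3.8 units.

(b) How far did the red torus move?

3.4

From (8.0, 7.2) to (5.8, 4.6), the red torus covered √(2.2² + 2.6²) ≈ 3.4 units.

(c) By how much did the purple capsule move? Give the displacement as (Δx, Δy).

(-1.2, -2.8)

From the two frames, the purple capsule sits at roughly (9.8, 5.1) before and (8.6, 2.3) after.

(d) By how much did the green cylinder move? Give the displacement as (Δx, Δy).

(-1.6, -0.1)

From the two frames, the green cylinder sits at roughly (9.1, 6.1) before and (7.5, 6.0) after.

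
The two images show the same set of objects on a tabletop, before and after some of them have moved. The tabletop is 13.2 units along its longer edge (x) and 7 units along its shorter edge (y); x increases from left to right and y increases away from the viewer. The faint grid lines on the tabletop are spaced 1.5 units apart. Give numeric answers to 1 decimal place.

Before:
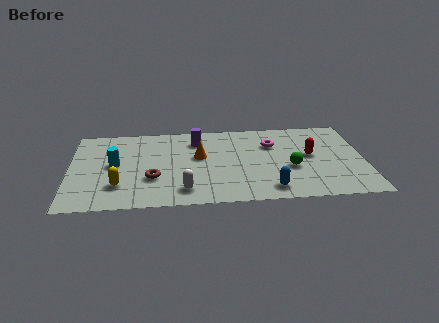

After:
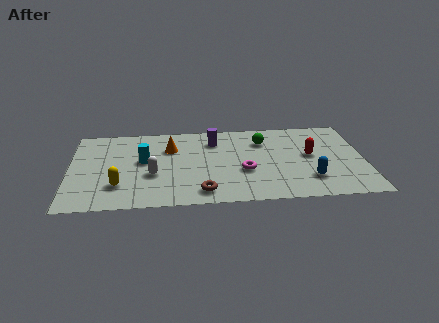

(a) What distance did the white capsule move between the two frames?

2.0

The white capsule moved from about (5.1, 1.3) to (3.7, 2.7), a distance of √(1.4² + 1.4²) ≈ 2.0.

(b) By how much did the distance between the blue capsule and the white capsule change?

+3.3

Before: roughly 3.8 units apart; after: 7.1. That's 3.3 units further apart.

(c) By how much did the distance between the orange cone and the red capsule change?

+1.4

The distance was about 5.0 in the first image and 6.4 in the second, so they moved 1.4 units further apart.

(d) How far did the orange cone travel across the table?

1.5

The orange cone was near (5.8, 4.1) before and (4.5, 4.9) after, so it travelled √(1.3² + 0.8²) ≈ 1.5 units.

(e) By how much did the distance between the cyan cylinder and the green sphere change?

-2.4

They were about 8.0 units apart before and 5.6 after — 2.4 units closer together.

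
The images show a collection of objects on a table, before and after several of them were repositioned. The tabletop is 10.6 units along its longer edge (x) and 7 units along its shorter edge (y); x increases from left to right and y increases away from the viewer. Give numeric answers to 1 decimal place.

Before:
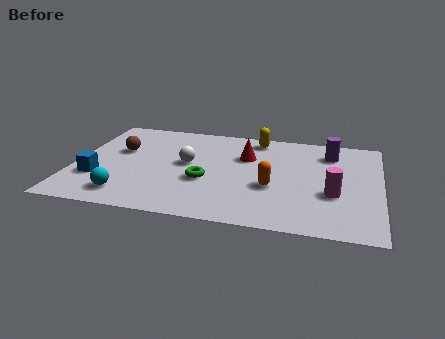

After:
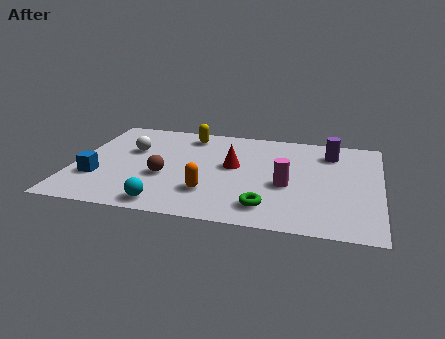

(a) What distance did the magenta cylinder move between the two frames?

1.6

The magenta cylinder moved from about (9.0, 2.6) to (7.4, 2.9), a distance of √(1.6² + 0.3²) ≈ 1.6.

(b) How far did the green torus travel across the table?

2.6

The green torus moved from about (4.6, 2.7) to (6.8, 1.3), a distance of √(2.2² + 1.4²) ≈ 2.6.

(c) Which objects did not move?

the blue cube and the purple cylinder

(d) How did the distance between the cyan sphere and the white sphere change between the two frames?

+0.7

They were about 3.2 units apart before and 3.9 after — 0.7 units further apart.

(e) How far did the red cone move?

0.9

The red cone moved from about (5.9, 4.7) to (5.5, 3.9), a distance of √(0.4² + 0.8²) ≈ 0.9.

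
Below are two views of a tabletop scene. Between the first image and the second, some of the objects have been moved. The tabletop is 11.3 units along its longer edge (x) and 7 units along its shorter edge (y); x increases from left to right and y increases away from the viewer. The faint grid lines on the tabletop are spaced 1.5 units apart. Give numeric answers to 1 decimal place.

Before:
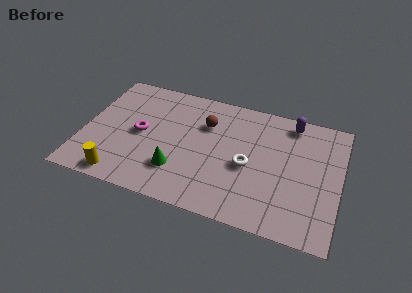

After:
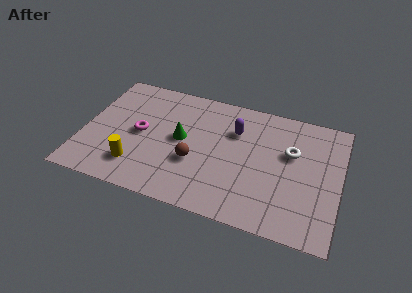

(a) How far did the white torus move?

2.2

The white torus was near (7.3, 3.1) before and (9.1, 4.4) after, so it travelled √(1.8² + 1.3²) ≈ 2.2 units.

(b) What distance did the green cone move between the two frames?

1.8

The green cone was near (4.3, 1.9) before and (4.3, 3.7) after, so it travelled √(0.0² + 1.8²) ≈ 1.8 units.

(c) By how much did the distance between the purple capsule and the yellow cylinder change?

-3.6

Before: roughly 8.9 units apart; after: 5.3. That's 3.6 units closer together.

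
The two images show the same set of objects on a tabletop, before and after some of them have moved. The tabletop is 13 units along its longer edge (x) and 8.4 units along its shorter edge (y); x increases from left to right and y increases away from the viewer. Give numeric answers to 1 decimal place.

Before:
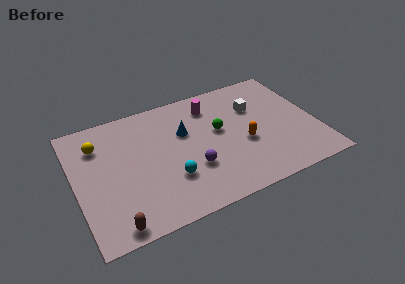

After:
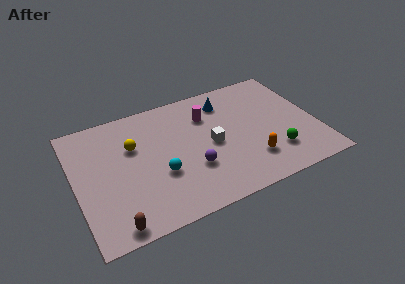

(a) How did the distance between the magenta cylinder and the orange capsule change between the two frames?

+0.8

The distance was about 3.6 in the first image and 4.4 in the second, so they moved 0.8 units further apart.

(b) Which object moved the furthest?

the green sphere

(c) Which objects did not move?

the purple sphere and the brown capsule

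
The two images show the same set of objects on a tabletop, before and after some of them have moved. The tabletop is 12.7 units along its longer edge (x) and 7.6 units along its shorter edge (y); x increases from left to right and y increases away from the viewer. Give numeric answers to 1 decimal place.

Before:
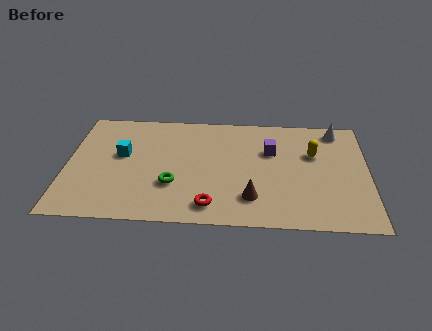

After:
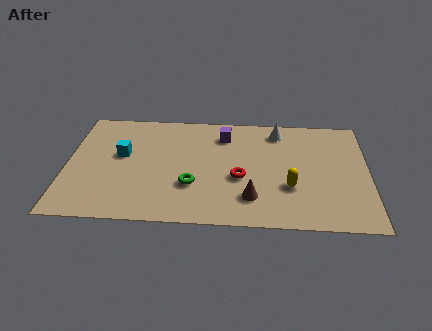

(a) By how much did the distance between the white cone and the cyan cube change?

-2.5

They were about 9.4 units apart before and 6.9 after — 2.5 units closer together.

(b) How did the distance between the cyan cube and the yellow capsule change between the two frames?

-0.8

They were about 8.1 units apart before and 7.3 after — 0.8 units closer together.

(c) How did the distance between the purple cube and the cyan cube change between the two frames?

-1.7

Before: roughly 6.3 units apart; after: 4.6. That's 1.7 units closer together.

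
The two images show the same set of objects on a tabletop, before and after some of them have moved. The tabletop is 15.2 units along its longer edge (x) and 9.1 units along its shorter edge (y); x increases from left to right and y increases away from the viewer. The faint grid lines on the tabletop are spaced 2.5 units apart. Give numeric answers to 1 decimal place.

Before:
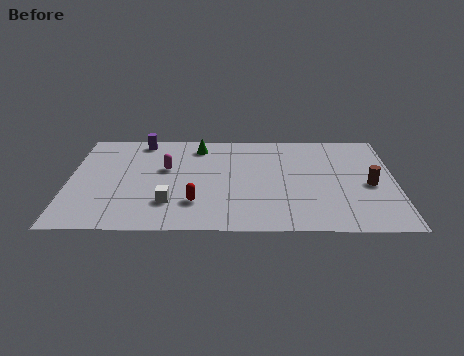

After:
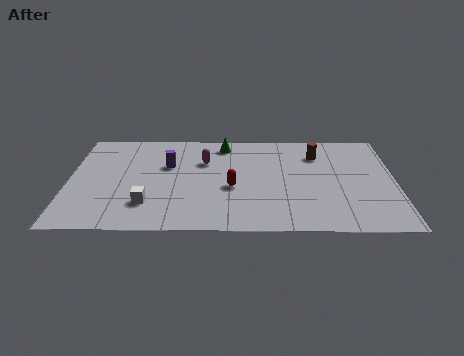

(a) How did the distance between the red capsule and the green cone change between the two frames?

-1.2

The distance was about 5.2 in the first image and 4.0 in the second, so they moved 1.2 units closer together.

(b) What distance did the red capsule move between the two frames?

2.2

The red capsule was near (5.9, 2.4) before and (7.6, 3.8) after, so it travelled √(1.7² + 1.4²) ≈ 2.2 units.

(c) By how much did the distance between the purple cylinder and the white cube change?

-2.3

Before: roughly 5.9 units apart; after: 3.6. That's 2.3 units closer together.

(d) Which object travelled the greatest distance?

the brown cylinder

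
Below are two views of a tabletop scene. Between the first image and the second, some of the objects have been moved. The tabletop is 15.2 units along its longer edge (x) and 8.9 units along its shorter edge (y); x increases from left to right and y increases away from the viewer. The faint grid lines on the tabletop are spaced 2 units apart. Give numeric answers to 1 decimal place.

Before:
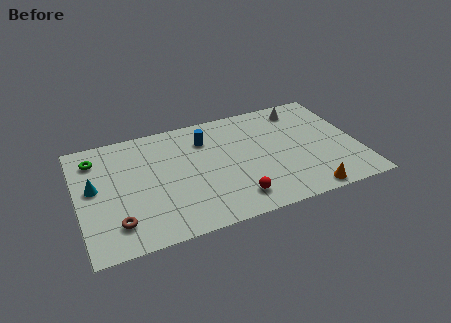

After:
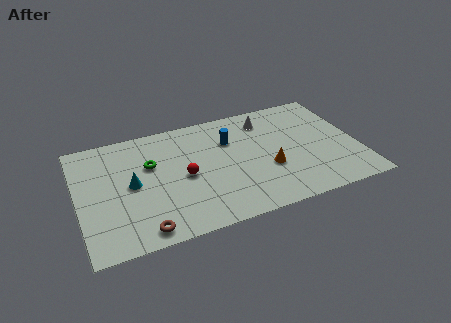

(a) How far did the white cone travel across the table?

2.0

From (12.5, 7.5) to (10.5, 7.2), the white cone covered √(2.0² + 0.3²) ≈ 2.0 units.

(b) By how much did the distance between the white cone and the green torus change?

-4.7

Before: roughly 11.4 units apart; after: 6.7. That's 4.7 units closer together.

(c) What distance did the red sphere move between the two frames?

3.6

From (8.2, 1.6) to (5.7, 4.2), the red sphere covered √(2.5² + 2.6²) ≈ 3.6 units.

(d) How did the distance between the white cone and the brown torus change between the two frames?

-2.4

They were about 12.0 units apart before and 9.6 after — 2.4 units closer together.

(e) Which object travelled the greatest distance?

the red sphere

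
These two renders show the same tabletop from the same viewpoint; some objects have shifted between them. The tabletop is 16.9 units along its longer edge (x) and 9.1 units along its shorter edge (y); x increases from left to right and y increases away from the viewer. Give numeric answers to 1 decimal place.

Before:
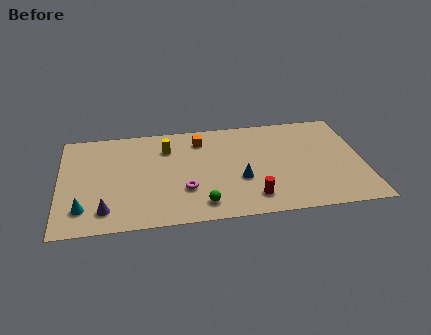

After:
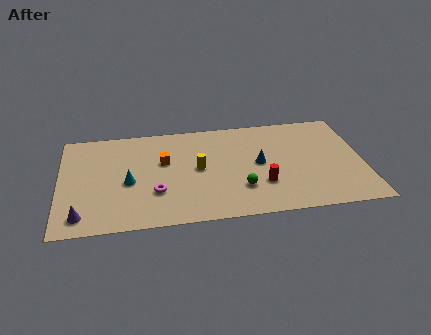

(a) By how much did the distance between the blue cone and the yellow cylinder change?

-1.8

The distance was about 5.2 in the first image and 3.4 in the second, so they moved 1.8 units closer together.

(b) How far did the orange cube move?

2.7

The orange cube moved from about (7.9, 7.3) to (5.8, 5.6), a distance of √(2.1² + 1.7²) ≈ 2.7.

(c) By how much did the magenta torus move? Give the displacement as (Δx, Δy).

(-1.6, 0.0)

The magenta torus was at about (6.9, 2.9) and moved to about (5.3, 2.9).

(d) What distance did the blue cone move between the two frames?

1.7

The blue cone was near (10.0, 3.4) before and (11.1, 4.7) after, so it travelled √(1.1² + 1.3²) ≈ 1.7 units.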